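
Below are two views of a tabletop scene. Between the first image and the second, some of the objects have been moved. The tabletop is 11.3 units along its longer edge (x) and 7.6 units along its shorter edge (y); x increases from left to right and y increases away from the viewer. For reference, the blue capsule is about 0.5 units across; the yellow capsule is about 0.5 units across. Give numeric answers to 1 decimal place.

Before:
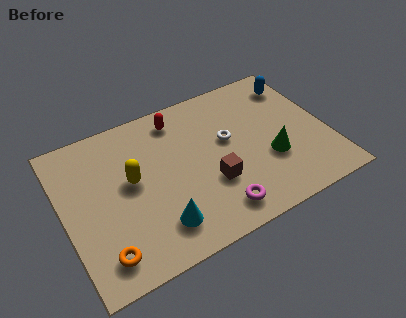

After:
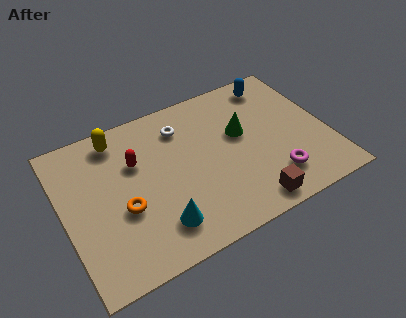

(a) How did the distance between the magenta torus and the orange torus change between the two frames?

+1.6

They were about 4.8 units apart before and 6.4 after — 1.6 units further apart.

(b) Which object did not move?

the cyan cone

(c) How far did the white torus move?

2.3

The white torus moved from about (7.1, 4.4) to (5.3, 5.9), a distance of √(1.8² + 1.5²) ≈ 2.3.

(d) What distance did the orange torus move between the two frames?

2.0

The orange torus moved from about (1.3, 1.3) to (2.4, 3.0), a distance of √(1.1² + 1.7²) ≈ 2.0.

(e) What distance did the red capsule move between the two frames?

2.4

The red capsule moved from about (5.2, 6.4) to (3.2, 5.0), a distance of √(2.0² + 1.4²) ≈ 2.4.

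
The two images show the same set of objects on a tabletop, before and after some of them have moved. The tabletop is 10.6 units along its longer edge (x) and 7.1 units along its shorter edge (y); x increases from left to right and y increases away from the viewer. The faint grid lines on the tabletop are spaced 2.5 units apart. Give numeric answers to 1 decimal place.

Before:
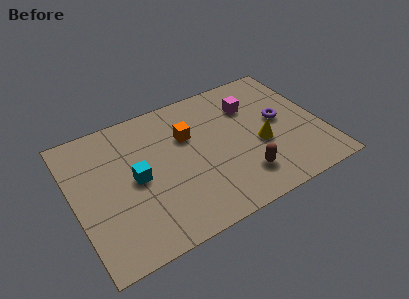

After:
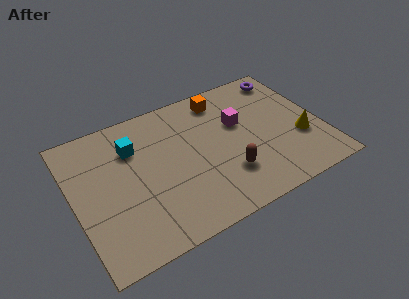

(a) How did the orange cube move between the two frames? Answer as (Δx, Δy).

(1.7, 1.3)

The orange cube started near (5.0, 4.7) and ended near (6.7, 6.0).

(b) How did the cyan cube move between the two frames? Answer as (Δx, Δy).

(0.1, 1.6)

The cyan cube was at about (2.6, 3.5) and moved to about (2.7, 5.1).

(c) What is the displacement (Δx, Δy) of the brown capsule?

(-0.6, 0.4)

From the two frames, the brown capsule sits at roughly (6.9, 1.6) before and (6.3, 2.0) after.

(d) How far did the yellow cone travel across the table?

1.7

The yellow cone was near (7.9, 2.9) before and (9.6, 2.5) after, so it travelled √(1.7² + 0.4²) ≈ 1.7 units.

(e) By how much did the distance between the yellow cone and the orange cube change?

+1.1

They were about 3.4 units apart before and 4.5 after — 1.1 units further apart.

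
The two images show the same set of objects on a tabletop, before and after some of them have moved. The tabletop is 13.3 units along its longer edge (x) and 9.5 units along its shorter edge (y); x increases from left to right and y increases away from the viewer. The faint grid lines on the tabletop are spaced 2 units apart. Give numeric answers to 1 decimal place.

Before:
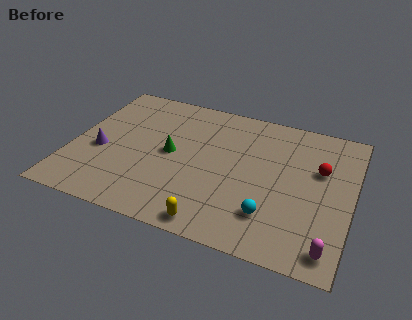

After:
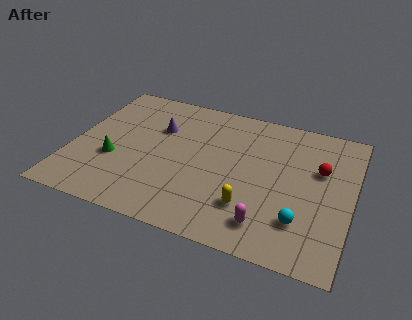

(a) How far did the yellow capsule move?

2.2

The yellow capsule was near (7.2, 0.9) before and (8.7, 2.5) after, so it travelled √(1.5² + 1.6²) ≈ 2.2 units.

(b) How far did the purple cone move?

3.5

From (1.4, 3.9) to (3.9, 6.4), the purple cone covered √(2.5² + 2.5²) ≈ 3.5 units.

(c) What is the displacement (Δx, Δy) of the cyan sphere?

(1.4, 0.1)

The cyan sphere started near (9.7, 2.3) and ended near (11.1, 2.4).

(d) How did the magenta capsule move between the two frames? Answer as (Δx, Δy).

(-2.9, 0.5)

From the two frames, the magenta capsule sits at roughly (12.5, 1.2) before and (9.6, 1.7) after.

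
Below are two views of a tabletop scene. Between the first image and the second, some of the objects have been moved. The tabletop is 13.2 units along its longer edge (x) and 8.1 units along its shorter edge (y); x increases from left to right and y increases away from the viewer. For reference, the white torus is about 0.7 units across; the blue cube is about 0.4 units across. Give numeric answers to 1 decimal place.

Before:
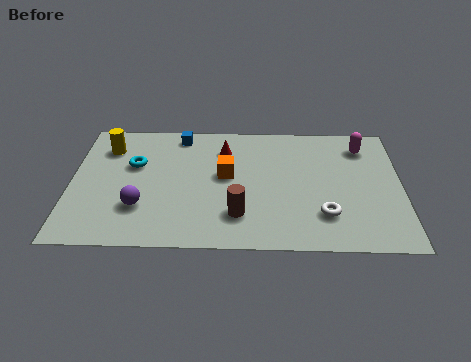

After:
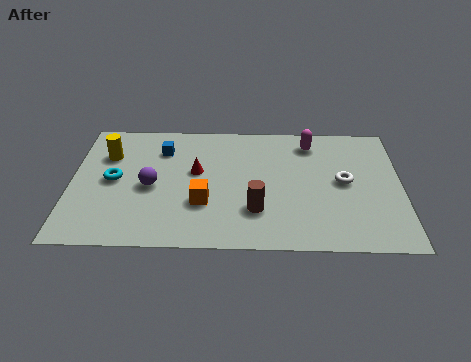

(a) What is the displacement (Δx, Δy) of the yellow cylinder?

(0.0, -0.5)

From the two frames, the yellow cylinder sits at roughly (1.4, 6.2) before and (1.4, 5.7) after.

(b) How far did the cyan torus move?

1.3

The cyan torus moved from about (2.5, 5.1) to (1.7, 4.1), a distance of √(0.8² + 1.0²) ≈ 1.3.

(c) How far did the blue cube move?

1.2

From (4.3, 7.1) to (3.6, 6.1), the blue cube covered √(0.7² + 1.0²) ≈ 1.2 units.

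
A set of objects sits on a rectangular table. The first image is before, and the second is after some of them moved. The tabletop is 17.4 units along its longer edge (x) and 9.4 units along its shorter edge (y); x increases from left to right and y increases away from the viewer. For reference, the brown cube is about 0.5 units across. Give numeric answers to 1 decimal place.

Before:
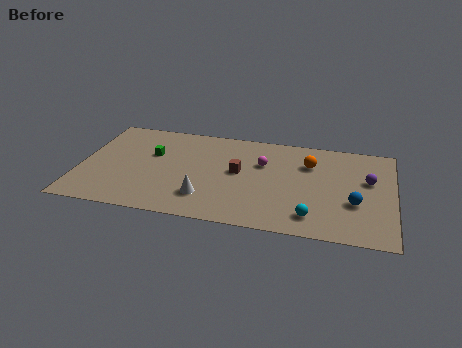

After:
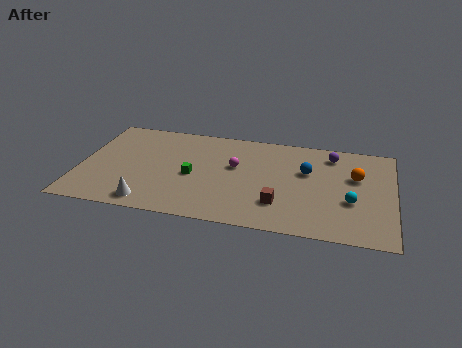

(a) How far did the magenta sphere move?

1.6

The magenta sphere was near (10.1, 6.2) before and (8.6, 5.6) after, so it travelled √(1.5² + 0.6²) ≈ 1.6 units.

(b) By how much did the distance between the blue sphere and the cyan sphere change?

+0.6

Before: roughly 2.9 units apart; after: 3.5. That's 0.6 units further apart.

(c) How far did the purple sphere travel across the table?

3.0

From (16.0, 5.7) to (13.9, 7.8), the purple sphere covered √(2.1² + 2.1²) ≈ 3.0 units.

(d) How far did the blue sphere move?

3.7

From (15.3, 3.4) to (12.6, 5.9), the blue sphere covered √(2.7² + 2.5²) ≈ 3.7 units.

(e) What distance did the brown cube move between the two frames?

3.5

The brown cube was near (8.8, 5.1) before and (11.2, 2.5) after, so it travelled √(2.4² + 2.6²) ≈ 3.5 units.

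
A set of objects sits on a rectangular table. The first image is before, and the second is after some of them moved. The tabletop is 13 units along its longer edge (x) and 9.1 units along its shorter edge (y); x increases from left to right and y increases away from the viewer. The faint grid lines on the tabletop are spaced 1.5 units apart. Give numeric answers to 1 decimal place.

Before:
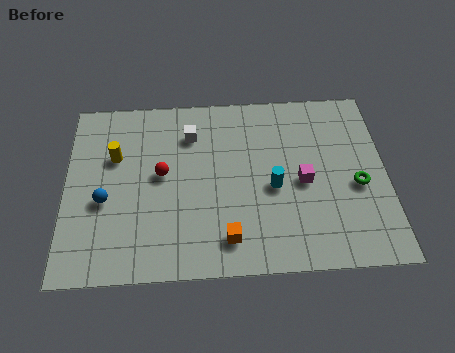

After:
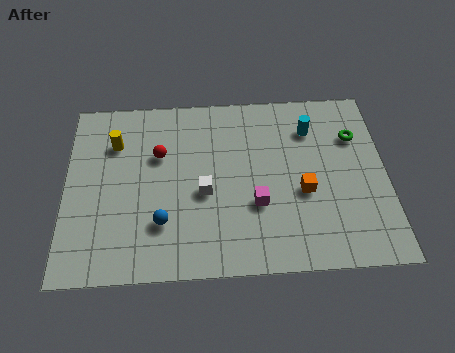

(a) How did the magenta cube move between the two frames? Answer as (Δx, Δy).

(-1.9, -1.0)

From the two frames, the magenta cube sits at roughly (9.6, 4.2) before and (7.7, 3.2) after.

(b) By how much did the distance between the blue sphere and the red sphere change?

+0.8

They were about 2.6 units apart before and 3.4 after — 0.8 units further apart.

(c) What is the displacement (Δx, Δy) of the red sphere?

(-0.1, 1.0)

From the two frames, the red sphere sits at roughly (3.9, 4.9) before and (3.8, 5.9) after.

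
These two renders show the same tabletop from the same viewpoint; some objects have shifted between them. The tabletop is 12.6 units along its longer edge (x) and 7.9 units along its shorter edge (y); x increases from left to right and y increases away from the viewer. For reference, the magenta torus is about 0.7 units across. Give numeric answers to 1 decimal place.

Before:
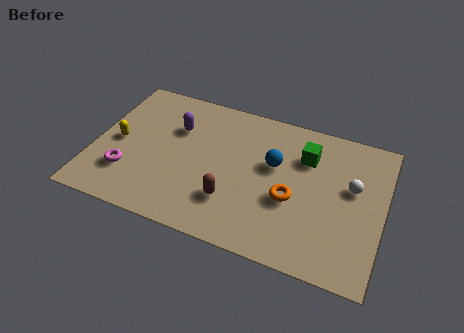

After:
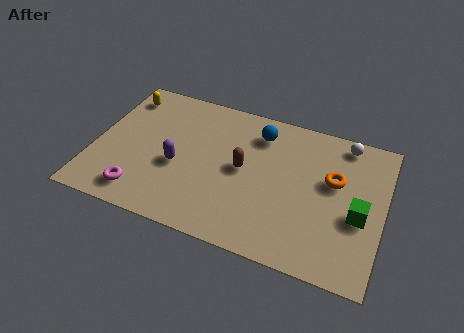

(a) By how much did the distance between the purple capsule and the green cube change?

+2.2

Before: roughly 5.7 units apart; after: 7.9. That's 2.2 units further apart.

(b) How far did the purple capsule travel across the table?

2.1

From (3.4, 5.4) to (3.7, 3.3), the purple capsule covered √(0.3² + 2.1²) ≈ 2.1 units.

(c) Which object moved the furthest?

the green cube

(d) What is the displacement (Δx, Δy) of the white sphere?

(-0.5, 2.3)

The white sphere was at about (11.2, 4.7) and moved to about (10.7, 7.0).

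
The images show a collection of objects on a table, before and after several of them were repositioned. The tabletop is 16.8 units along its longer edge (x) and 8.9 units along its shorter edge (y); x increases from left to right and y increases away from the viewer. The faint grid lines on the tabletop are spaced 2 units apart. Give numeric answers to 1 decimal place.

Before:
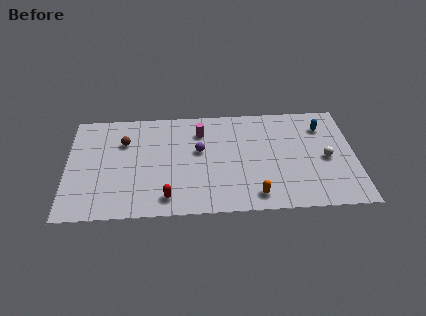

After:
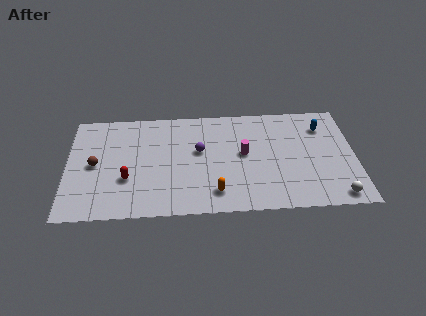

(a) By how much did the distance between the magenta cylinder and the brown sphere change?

+4.2

Before: roughly 4.5 units apart; after: 8.7. That's 4.2 units further apart.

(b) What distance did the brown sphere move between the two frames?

2.5

The brown sphere was near (3.3, 6.2) before and (1.6, 4.4) after, so it travelled √(1.7² + 1.8²) ≈ 2.5 units.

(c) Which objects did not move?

the blue capsule and the purple sphere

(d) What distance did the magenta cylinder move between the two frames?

3.2

The magenta cylinder moved from about (7.8, 6.8) to (10.3, 4.8), a distance of √(2.5² + 2.0²) ≈ 3.2.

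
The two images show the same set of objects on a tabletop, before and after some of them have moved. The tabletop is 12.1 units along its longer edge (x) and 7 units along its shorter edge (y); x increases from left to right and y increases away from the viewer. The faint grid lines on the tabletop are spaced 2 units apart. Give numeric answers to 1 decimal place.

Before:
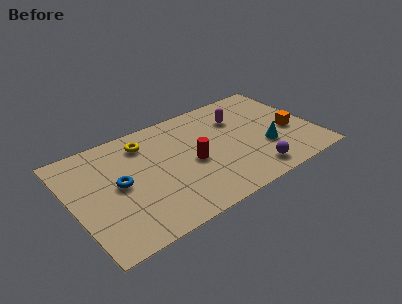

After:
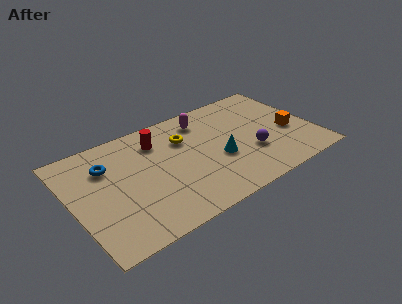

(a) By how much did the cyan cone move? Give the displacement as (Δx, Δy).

(-2.3, 0.4)

The cyan cone started near (9.5, 2.4) and ended near (7.2, 2.8).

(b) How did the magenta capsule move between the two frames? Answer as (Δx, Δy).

(-1.7, 0.7)

The magenta capsule started near (8.6, 5.0) and ended near (6.9, 5.7).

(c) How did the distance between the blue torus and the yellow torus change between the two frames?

+1.3

Before: roughly 2.6 units apart; after: 3.9. That's 1.3 units further apart.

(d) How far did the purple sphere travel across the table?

1.3

The purple sphere moved from about (8.6, 1.1) to (8.8, 2.4), a distance of √(0.2² + 1.3²) ≈ 1.3.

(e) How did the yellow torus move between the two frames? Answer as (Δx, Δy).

(1.9, -0.7)

The yellow torus started near (3.9, 5.6) and ended near (5.8, 4.9).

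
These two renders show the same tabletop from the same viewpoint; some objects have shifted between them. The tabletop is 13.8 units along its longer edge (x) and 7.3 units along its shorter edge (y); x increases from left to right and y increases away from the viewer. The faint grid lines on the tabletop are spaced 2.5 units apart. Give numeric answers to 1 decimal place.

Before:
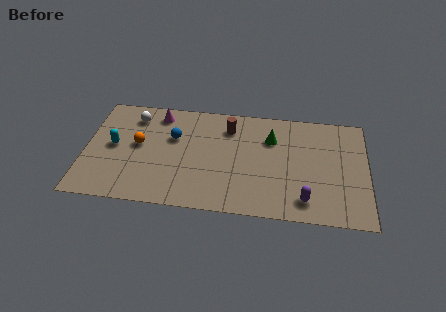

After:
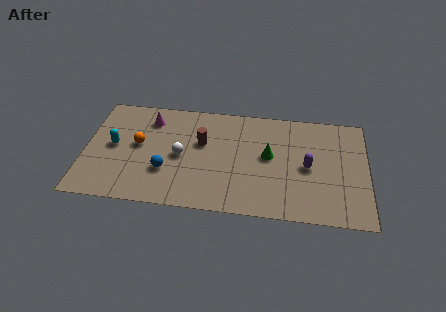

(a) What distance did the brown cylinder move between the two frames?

1.8

From (7.0, 5.7) to (5.7, 4.5), the brown cylinder covered √(1.3² + 1.2²) ≈ 1.8 units.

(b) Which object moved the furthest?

the white sphere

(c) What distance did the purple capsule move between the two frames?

2.2

The purple capsule moved from about (10.8, 1.3) to (10.9, 3.5), a distance of √(0.1² + 2.2²) ≈ 2.2.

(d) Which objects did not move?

the orange sphere and the cyan capsule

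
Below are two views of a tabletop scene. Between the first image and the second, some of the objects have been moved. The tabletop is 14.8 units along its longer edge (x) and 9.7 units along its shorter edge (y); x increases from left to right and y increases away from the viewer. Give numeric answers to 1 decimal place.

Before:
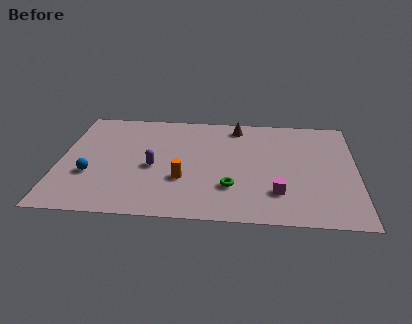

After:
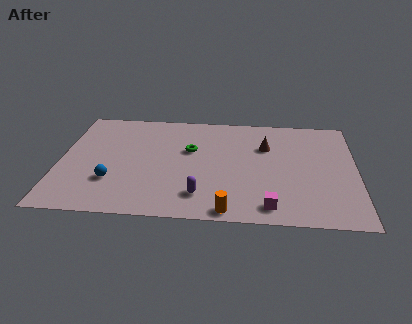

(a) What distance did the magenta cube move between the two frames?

1.3

The magenta cube was near (10.9, 2.5) before and (10.5, 1.3) after, so it travelled √(0.4² + 1.2²) ≈ 1.3 units.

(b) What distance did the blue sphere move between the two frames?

1.2

The blue sphere moved from about (1.6, 3.4) to (2.7, 2.9), a distance of √(1.1² + 0.5²) ≈ 1.2.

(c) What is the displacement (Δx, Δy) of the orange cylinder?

(2.3, -2.5)

The orange cylinder was at about (6.2, 3.3) and moved to about (8.5, 0.8).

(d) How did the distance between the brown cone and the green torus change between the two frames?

-1.8

They were about 5.6 units apart before and 3.8 after — 1.8 units closer together.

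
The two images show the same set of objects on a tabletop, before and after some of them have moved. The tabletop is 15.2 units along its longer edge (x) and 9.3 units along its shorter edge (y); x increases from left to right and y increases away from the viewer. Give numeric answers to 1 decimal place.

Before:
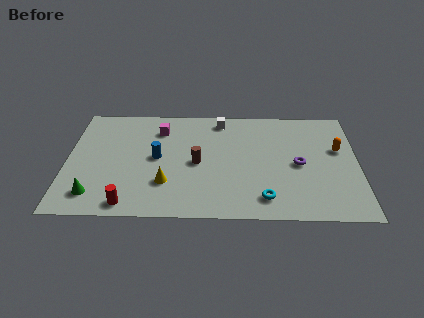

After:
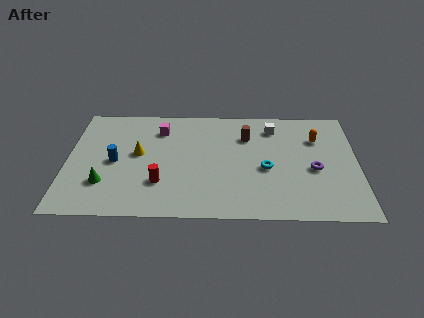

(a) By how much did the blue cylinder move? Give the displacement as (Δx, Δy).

(-2.2, -0.4)

The blue cylinder started near (4.7, 4.8) and ended near (2.5, 4.4).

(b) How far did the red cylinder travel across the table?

2.3

The red cylinder moved from about (3.3, 1.0) to (4.9, 2.7), a distance of √(1.6² + 1.7²) ≈ 2.3.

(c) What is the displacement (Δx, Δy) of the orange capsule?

(-1.1, 0.9)

The orange capsule was at about (14.2, 5.7) and moved to about (13.1, 6.6).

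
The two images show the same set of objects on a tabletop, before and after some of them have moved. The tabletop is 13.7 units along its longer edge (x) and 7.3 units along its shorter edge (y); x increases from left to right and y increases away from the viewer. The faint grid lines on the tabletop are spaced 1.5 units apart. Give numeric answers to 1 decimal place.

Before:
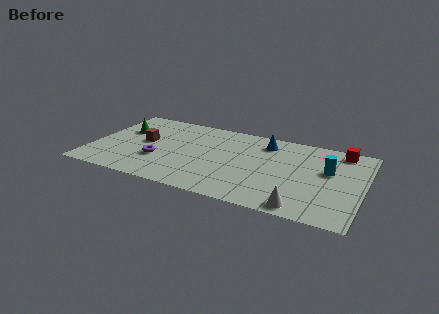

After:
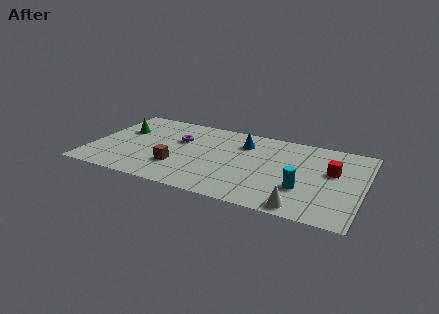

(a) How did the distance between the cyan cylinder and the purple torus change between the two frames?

-1.7

Before: roughly 8.6 units apart; after: 6.9. That's 1.7 units closer together.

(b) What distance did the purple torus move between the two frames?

2.3

From (3.5, 2.5) to (4.3, 4.7), the purple torus covered √(0.8² + 2.2²) ≈ 2.3 units.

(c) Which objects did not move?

the green cone and the white cone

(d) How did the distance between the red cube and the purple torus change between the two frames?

-1.9

The distance was about 9.7 in the first image and 7.8 in the second, so they moved 1.9 units closer together.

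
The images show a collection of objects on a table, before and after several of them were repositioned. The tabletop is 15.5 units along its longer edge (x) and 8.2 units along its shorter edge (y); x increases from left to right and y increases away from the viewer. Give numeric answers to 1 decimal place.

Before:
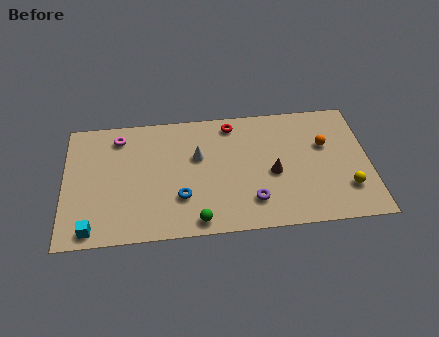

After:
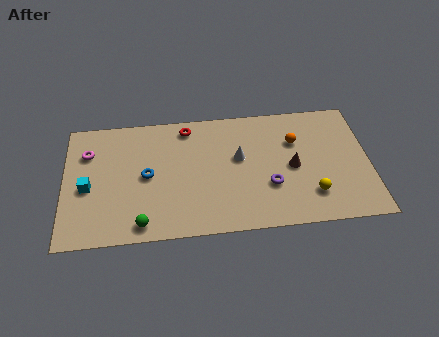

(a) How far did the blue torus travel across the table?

2.3

The blue torus moved from about (5.9, 2.5) to (4.2, 4.1), a distance of √(1.7² + 1.6²) ≈ 2.3.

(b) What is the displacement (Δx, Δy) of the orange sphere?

(-1.5, 0.4)

From the two frames, the orange sphere sits at roughly (13.3, 5.2) before and (11.8, 5.6) after.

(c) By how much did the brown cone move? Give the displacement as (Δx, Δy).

(1.0, 0.3)

The brown cone was at about (10.6, 3.6) and moved to about (11.6, 3.9).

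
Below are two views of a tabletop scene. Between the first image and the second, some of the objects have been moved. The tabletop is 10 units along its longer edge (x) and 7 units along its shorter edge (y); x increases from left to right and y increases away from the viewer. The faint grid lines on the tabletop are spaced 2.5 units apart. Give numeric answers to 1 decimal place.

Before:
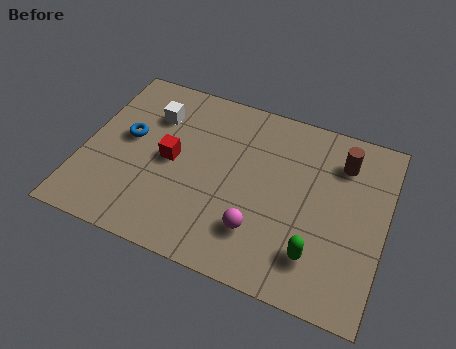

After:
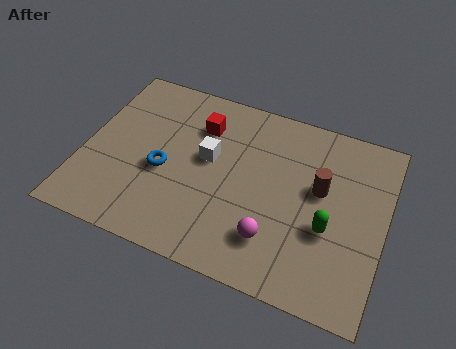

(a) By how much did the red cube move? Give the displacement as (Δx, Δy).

(0.8, 1.7)

The red cube was at about (2.9, 3.5) and moved to about (3.7, 5.2).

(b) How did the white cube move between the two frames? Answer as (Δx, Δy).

(2.0, -1.1)

The white cube was at about (2.1, 5.1) and moved to about (4.1, 4.0).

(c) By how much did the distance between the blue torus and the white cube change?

+0.3

The distance was about 1.4 in the first image and 1.7 in the second, so they moved 0.3 units further apart.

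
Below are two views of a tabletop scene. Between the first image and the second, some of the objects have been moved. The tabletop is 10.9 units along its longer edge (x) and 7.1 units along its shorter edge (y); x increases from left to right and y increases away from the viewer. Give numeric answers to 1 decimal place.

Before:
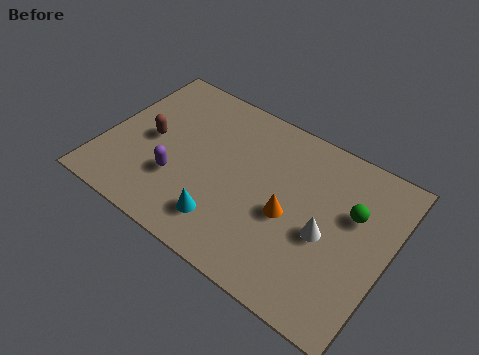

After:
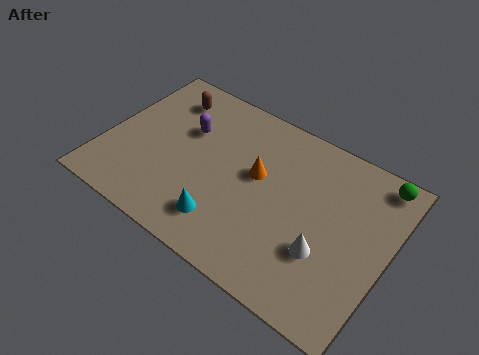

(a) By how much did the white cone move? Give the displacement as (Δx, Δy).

(0.1, -0.7)

The white cone started near (8.6, 3.1) and ended near (8.7, 2.4).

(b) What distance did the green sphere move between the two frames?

1.9

The green sphere was near (9.4, 4.5) before and (10.1, 6.3) after, so it travelled √(0.7² + 1.8²) ≈ 1.9 units.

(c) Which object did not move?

the cyan cone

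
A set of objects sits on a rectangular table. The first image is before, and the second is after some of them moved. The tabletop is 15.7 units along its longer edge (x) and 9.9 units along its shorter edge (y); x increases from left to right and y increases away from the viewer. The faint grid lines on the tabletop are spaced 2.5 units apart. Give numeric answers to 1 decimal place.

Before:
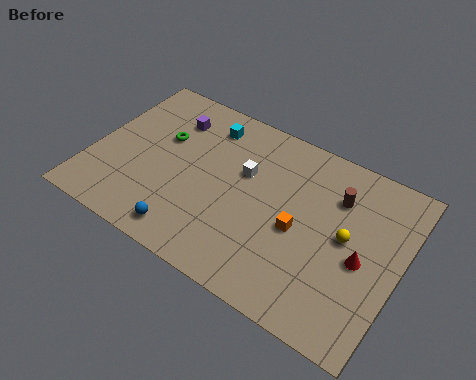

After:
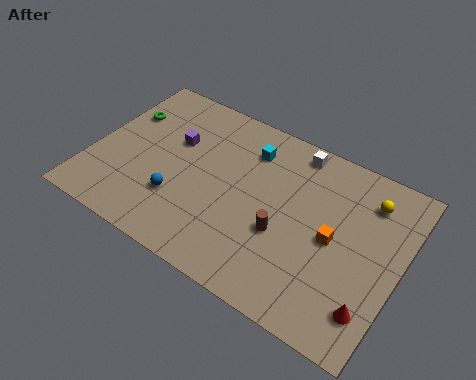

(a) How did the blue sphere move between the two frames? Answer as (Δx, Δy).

(-0.8, 1.7)

The blue sphere started near (5.5, 1.3) and ended near (4.7, 3.0).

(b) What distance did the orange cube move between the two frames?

1.7

The orange cube was near (10.7, 4.4) before and (12.4, 4.8) after, so it travelled √(1.7² + 0.4²) ≈ 1.7 units.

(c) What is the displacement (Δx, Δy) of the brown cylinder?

(-2.2, -3.4)

The brown cylinder started near (12.2, 7.2) and ended near (10.0, 3.8).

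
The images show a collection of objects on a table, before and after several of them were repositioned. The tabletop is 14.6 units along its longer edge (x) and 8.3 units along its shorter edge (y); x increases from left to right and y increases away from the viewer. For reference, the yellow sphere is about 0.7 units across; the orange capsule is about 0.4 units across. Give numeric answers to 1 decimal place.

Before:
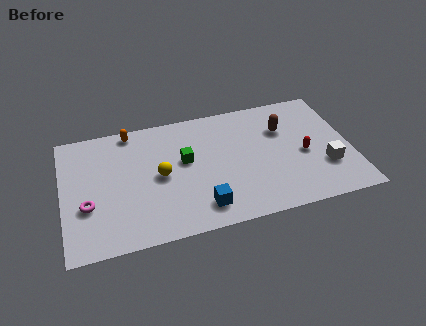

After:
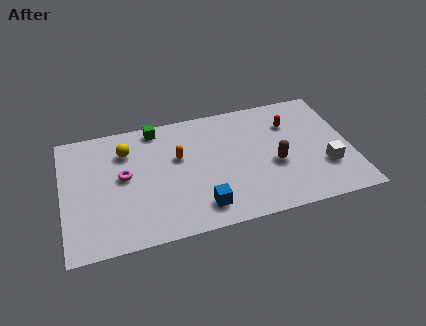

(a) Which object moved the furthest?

the orange capsule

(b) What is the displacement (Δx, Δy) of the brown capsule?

(-0.6, -2.3)

The brown capsule was at about (11.3, 5.7) and moved to about (10.7, 3.4).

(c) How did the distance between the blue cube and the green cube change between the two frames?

+2.8

Before: roughly 3.4 units apart; after: 6.2. That's 2.8 units further apart.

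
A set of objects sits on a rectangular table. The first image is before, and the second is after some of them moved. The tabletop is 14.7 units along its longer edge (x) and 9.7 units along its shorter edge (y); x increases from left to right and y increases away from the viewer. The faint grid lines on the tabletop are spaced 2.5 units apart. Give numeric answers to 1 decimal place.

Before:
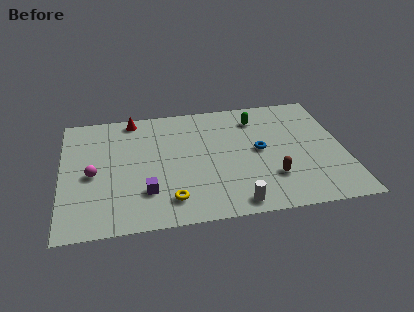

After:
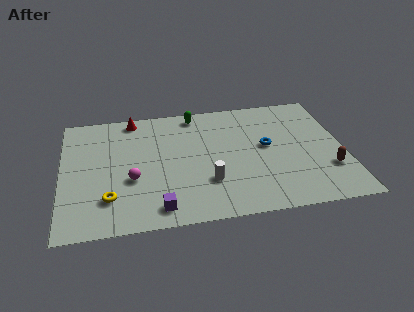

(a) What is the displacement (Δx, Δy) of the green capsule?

(-3.2, 0.9)

From the two frames, the green capsule sits at roughly (10.3, 7.7) before and (7.1, 8.6) after.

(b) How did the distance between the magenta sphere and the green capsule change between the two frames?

-3.3

Before: roughly 9.3 units apart; after: 6.0. That's 3.3 units closer together.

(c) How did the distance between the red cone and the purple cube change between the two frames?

+1.4

They were about 6.1 units apart before and 7.5 after — 1.4 units further apart.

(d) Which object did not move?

the red cone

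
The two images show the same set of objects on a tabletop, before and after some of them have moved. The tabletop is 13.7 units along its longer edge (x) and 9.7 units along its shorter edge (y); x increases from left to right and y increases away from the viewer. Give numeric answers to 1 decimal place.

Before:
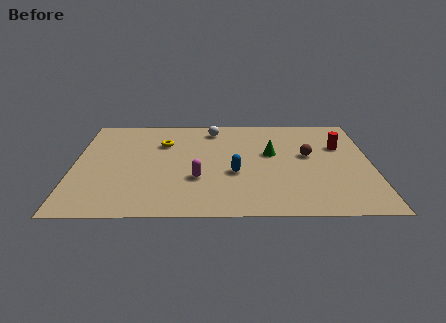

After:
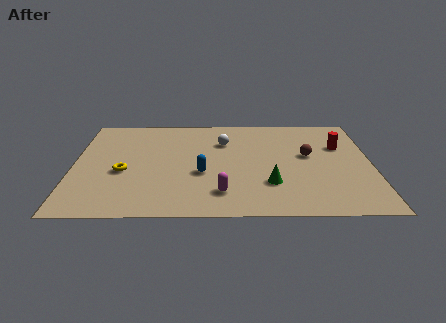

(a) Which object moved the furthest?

the yellow torus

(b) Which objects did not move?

the brown sphere and the red cylinder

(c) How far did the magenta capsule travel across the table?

1.7

The magenta capsule moved from about (5.7, 3.3) to (6.8, 2.0), a distance of √(1.1² + 1.3²) ≈ 1.7.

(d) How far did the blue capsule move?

1.5

From (7.4, 3.8) to (5.9, 3.8), the blue capsule covered √(1.5² + 0.0²) ≈ 1.5 units.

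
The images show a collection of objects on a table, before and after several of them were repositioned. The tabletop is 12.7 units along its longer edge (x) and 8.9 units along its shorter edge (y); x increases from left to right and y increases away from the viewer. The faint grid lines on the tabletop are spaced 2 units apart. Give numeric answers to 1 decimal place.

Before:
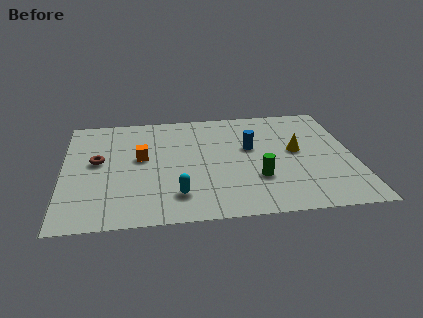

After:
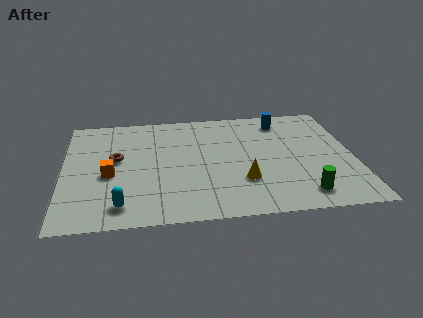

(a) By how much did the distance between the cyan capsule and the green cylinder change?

+4.2

They were about 3.6 units apart before and 7.8 after — 4.2 units further apart.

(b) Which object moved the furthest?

the yellow cone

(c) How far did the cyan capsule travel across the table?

2.5

The cyan capsule moved from about (4.9, 1.9) to (2.5, 1.4), a distance of √(2.4² + 0.5²) ≈ 2.5.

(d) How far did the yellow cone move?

3.2

From (10.2, 4.8) to (7.8, 2.7), the yellow cone covered √(2.4² + 2.1²) ≈ 3.2 units.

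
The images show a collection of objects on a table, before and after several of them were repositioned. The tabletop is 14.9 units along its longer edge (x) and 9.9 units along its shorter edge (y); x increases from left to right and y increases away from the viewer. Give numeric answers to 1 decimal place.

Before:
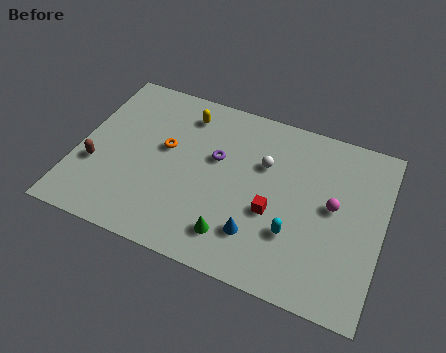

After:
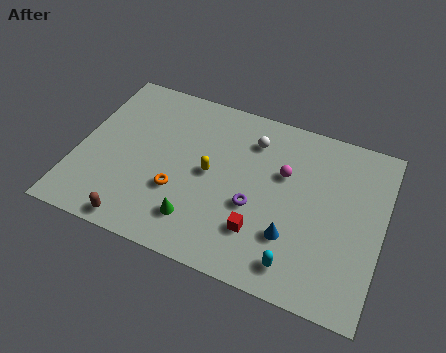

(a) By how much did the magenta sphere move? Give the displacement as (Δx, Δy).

(-2.5, 1.0)

From the two frames, the magenta sphere sits at roughly (12.5, 5.3) before and (10.0, 6.3) after.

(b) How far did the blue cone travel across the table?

1.7

From (9.1, 2.4) to (10.7, 2.9), the blue cone covered √(1.6² + 0.5²) ≈ 1.7 units.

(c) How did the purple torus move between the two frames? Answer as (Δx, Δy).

(2.1, -2.1)

The purple torus started near (6.7, 6.0) and ended near (8.8, 3.9).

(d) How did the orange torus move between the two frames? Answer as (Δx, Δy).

(0.9, -2.3)

The orange torus was at about (4.2, 5.7) and moved to about (5.1, 3.4).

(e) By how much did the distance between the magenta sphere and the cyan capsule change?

+2.1

The distance was about 2.8 in the first image and 4.9 in the second, so they moved 2.1 units further apart.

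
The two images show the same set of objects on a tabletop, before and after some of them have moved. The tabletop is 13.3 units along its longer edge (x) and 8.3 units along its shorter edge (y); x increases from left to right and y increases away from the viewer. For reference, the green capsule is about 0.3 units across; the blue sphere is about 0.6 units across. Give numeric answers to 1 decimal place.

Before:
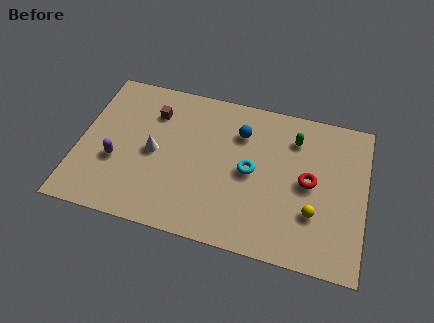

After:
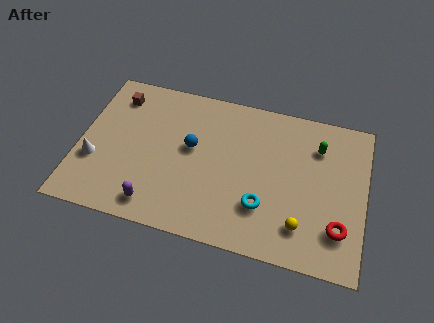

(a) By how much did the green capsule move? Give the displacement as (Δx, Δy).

(1.1, -0.2)

The green capsule started near (9.9, 6.4) and ended near (11.0, 6.2).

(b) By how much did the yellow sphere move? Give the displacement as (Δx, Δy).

(-0.5, -0.8)

The yellow sphere started near (11.0, 2.6) and ended near (10.5, 1.8).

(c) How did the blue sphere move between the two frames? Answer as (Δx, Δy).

(-2.2, -1.4)

The blue sphere was at about (7.4, 6.1) and moved to about (5.2, 4.7).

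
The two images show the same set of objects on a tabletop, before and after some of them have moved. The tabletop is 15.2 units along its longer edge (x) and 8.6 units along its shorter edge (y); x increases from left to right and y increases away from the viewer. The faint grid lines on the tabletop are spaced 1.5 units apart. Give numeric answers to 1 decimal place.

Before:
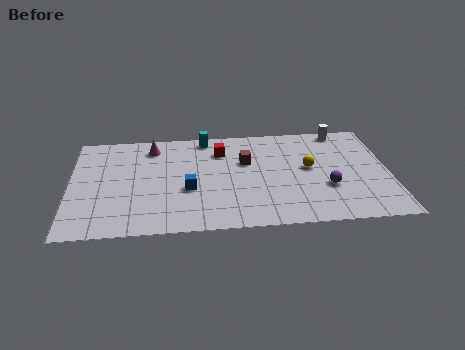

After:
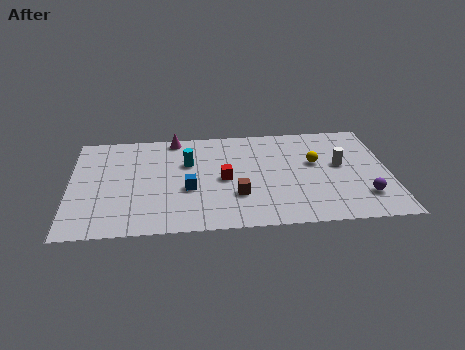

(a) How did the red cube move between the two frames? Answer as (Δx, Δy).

(0.1, -2.4)

The red cube was at about (7.2, 6.5) and moved to about (7.3, 4.1).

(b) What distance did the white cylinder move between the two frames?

3.0

The white cylinder moved from about (13.1, 7.8) to (12.9, 4.8), a distance of √(0.2² + 3.0²) ≈ 3.0.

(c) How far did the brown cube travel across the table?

2.8

From (8.4, 5.5) to (7.9, 2.7), the brown cube covered √(0.5² + 2.8²) ≈ 2.8 units.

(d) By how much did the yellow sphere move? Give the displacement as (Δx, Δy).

(0.3, 0.4)

The yellow sphere started near (11.4, 4.7) and ended near (11.7, 5.1).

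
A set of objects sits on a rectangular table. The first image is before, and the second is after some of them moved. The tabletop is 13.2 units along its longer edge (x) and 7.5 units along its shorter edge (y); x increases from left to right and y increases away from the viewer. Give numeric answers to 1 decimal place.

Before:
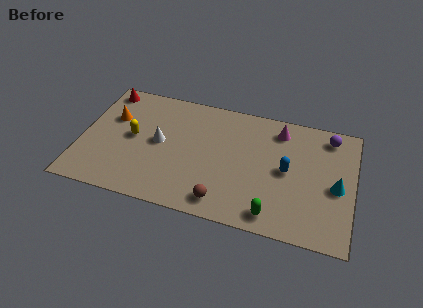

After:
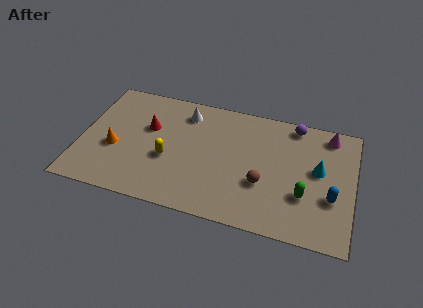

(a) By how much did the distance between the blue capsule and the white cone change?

+1.9

The distance was about 6.2 in the first image and 8.1 in the second, so they moved 1.9 units further apart.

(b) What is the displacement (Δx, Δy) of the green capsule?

(1.4, 1.5)

From the two frames, the green capsule sits at roughly (9.5, 1.0) before and (10.9, 2.5) after.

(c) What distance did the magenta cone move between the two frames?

2.4

From (9.5, 6.2) to (11.9, 6.5), the magenta cone covered √(2.4² + 0.3²) ≈ 2.4 units.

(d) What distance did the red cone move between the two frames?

3.0

The red cone was near (0.9, 6.6) before and (3.2, 4.7) after, so it travelled √(2.3² + 1.9²) ≈ 3.0 units.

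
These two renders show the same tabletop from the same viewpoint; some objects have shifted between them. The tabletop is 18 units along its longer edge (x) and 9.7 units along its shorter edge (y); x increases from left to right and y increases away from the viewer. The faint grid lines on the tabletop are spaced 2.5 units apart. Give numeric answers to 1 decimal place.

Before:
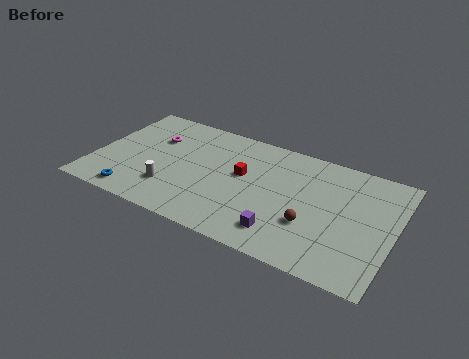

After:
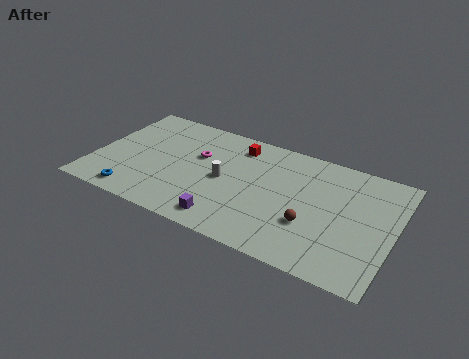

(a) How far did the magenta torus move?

2.8

The magenta torus was near (3.3, 6.6) before and (6.1, 6.1) after, so it travelled √(2.8² + 0.5²) ≈ 2.8 units.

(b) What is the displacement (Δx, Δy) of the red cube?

(-0.6, 2.4)

From the two frames, the red cube sits at roughly (8.9, 5.6) before and (8.3, 8.0) after.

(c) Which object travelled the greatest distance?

the white cylinder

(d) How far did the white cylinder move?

3.7

The white cylinder moved from about (4.9, 2.6) to (7.9, 4.7), a distance of √(3.0² + 2.1²) ≈ 3.7.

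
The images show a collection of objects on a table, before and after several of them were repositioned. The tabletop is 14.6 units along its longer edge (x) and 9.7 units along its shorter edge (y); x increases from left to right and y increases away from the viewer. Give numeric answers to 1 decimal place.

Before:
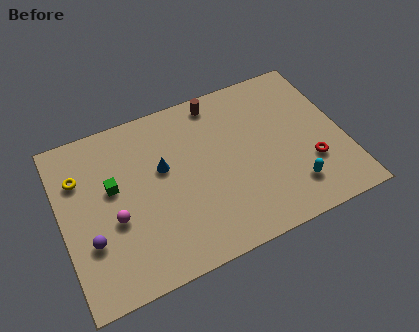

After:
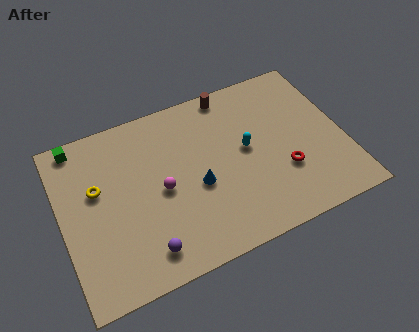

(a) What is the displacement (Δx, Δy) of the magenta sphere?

(2.5, 0.7)

From the two frames, the magenta sphere sits at roughly (2.6, 3.9) before and (5.1, 4.6) after.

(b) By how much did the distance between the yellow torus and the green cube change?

+1.0

They were about 2.0 units apart before and 3.0 after — 1.0 units further apart.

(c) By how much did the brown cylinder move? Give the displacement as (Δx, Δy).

(0.7, 0.2)

The brown cylinder was at about (8.5, 8.6) and moved to about (9.2, 8.8).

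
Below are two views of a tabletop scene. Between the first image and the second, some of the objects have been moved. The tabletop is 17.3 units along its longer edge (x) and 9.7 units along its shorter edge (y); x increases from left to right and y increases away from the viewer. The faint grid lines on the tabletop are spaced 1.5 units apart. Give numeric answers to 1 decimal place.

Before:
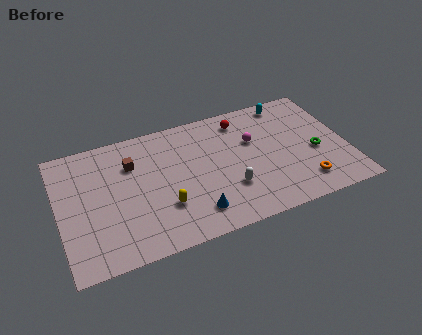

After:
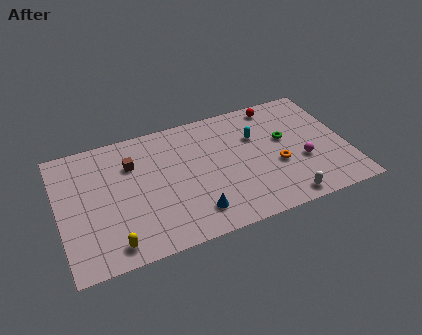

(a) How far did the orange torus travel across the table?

2.4

The orange torus was near (14.4, 1.9) before and (13.0, 3.8) after, so it travelled √(1.4² + 1.9²) ≈ 2.4 units.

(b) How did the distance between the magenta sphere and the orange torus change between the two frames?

-3.5

Before: roughly 5.0 units apart; after: 1.5. That's 3.5 units closer together.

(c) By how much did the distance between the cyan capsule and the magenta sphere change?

+0.4

Before: roughly 3.4 units apart; after: 3.8. That's 0.4 units further apart.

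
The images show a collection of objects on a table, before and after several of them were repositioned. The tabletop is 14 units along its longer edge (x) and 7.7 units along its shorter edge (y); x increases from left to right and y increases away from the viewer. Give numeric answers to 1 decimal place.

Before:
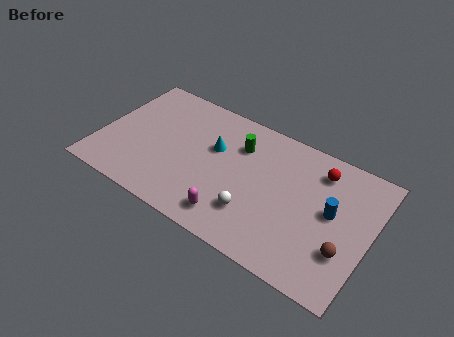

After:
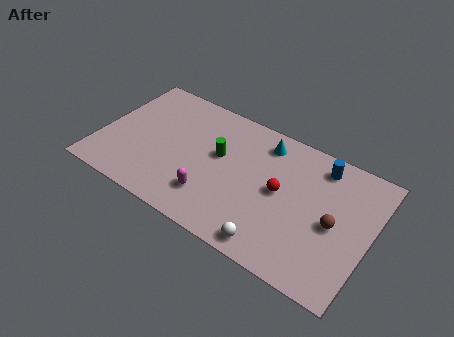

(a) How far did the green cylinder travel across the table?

1.4

From (7.0, 5.6) to (6.1, 4.5), the green cylinder covered √(0.9² + 1.1²) ≈ 1.4 units.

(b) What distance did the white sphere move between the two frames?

1.7

The white sphere was near (8.3, 2.1) before and (9.5, 0.9) after, so it travelled √(1.2² + 1.2²) ≈ 1.7 units.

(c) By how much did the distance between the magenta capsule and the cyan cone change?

+1.2

Before: roughly 3.8 units apart; after: 5.0. That's 1.2 units further apart.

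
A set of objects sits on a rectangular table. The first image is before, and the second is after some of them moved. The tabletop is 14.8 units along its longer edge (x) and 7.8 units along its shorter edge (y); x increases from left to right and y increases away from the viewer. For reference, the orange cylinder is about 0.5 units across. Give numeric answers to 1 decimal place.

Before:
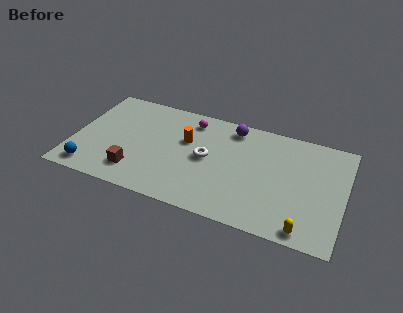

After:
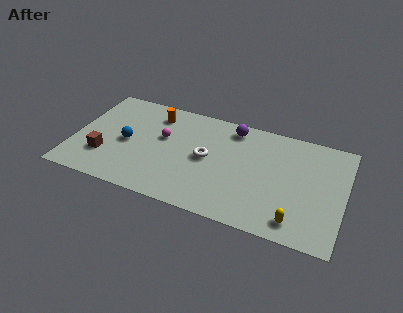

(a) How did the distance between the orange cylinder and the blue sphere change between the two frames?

-3.3

They were about 6.2 units apart before and 2.9 after — 3.3 units closer together.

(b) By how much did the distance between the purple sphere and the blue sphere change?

-2.8

Before: roughly 9.2 units apart; after: 6.4. That's 2.8 units closer together.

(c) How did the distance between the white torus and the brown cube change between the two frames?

+1.4

Before: roughly 4.4 units apart; after: 5.8. That's 1.4 units further apart.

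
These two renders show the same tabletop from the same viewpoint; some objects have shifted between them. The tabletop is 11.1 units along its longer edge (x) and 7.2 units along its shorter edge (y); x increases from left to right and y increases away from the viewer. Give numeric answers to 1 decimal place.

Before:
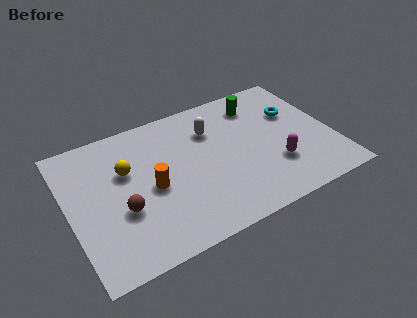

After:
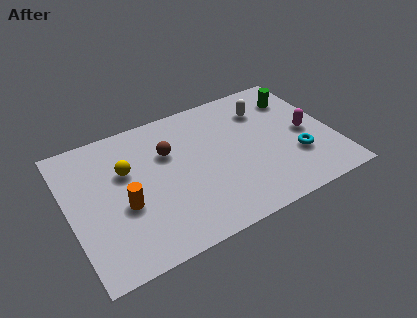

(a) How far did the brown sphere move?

3.0

The brown sphere was near (2.1, 2.7) before and (4.3, 4.8) after, so it travelled √(2.2² + 2.1²) ≈ 3.0 units.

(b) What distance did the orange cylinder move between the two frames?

1.3

From (3.4, 3.3) to (2.2, 2.9), the orange cylinder covered √(1.2² + 0.4²) ≈ 1.3 units.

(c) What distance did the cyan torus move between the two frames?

2.4

The cyan torus was near (9.7, 4.7) before and (9.4, 2.3) after, so it travelled √(0.3² + 2.4²) ≈ 2.4 units.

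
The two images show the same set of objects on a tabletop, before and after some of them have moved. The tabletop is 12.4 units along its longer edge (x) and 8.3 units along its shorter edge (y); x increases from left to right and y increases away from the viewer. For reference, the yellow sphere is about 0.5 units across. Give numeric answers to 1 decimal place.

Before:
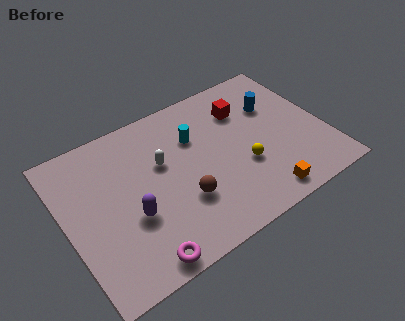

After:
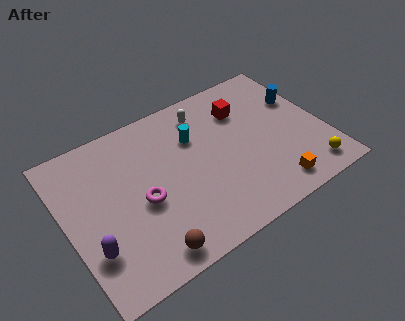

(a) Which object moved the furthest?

the yellow sphere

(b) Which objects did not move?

the cyan cylinder and the red cube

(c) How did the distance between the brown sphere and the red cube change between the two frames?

+2.6

Before: roughly 5.0 units apart; after: 7.6. That's 2.6 units further apart.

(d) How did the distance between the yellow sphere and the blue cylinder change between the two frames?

+0.9

The distance was about 3.3 in the first image and 4.2 in the second, so they moved 0.9 units further apart.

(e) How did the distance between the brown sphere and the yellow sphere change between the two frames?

+4.9

They were about 3.0 units apart before and 7.9 after — 4.9 units further apart.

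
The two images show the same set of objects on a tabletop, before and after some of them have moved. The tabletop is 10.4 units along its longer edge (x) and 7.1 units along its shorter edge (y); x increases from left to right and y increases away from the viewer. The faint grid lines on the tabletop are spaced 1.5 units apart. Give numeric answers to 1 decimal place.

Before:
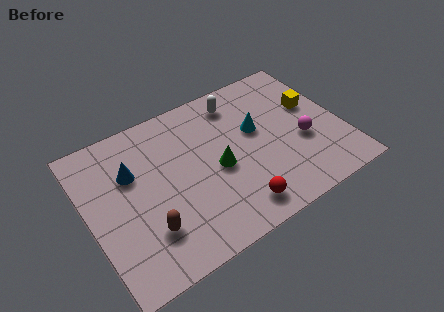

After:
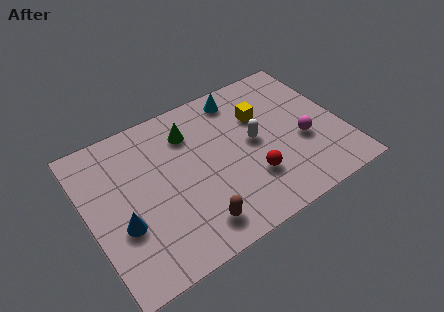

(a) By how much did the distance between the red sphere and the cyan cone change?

+0.6

Before: roughly 3.4 units apart; after: 4.0. That's 0.6 units further apart.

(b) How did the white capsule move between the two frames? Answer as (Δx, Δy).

(0.3, -2.2)

The white capsule started near (6.5, 5.9) and ended near (6.8, 3.7).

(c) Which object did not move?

the magenta sphere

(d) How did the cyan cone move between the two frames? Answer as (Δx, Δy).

(-0.4, 1.9)

From the two frames, the cyan cone sits at roughly (7.0, 4.2) before and (6.6, 6.1) after.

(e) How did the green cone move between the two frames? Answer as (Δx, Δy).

(-0.8, 2.2)

From the two frames, the green cone sits at roughly (5.2, 3.2) before and (4.4, 5.4) after.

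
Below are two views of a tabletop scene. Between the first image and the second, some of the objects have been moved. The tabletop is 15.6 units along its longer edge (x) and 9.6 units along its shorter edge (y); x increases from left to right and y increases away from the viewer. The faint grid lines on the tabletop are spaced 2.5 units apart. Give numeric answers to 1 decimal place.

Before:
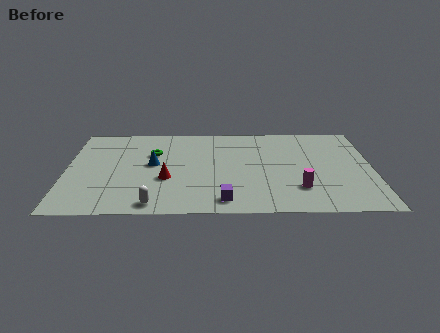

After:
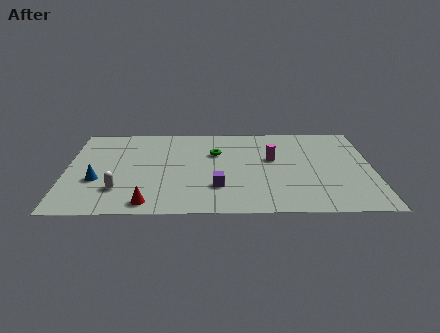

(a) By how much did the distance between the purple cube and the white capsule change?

+1.5

The distance was about 3.5 in the first image and 5.0 in the second, so they moved 1.5 units further apart.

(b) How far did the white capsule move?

2.3

The white capsule moved from about (4.5, 1.0) to (2.7, 2.5), a distance of √(1.8² + 1.5²) ≈ 2.3.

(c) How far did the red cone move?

2.7

The red cone was near (5.1, 3.6) before and (4.2, 1.1) after, so it travelled √(0.9² + 2.5²) ≈ 2.7 units.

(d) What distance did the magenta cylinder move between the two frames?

3.5

The magenta cylinder was near (11.8, 2.5) before and (10.5, 5.7) after, so it travelled √(1.3² + 3.2²) ≈ 3.5 units.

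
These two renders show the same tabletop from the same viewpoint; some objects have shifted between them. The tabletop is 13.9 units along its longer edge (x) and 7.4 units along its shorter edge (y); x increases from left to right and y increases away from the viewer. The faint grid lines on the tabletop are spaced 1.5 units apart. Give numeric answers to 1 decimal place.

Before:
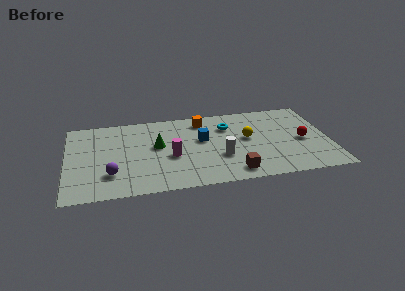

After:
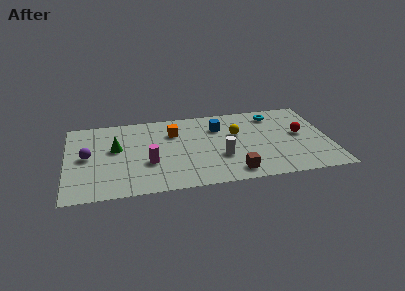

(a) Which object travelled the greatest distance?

the cyan torus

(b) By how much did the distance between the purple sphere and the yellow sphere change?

+0.3

The distance was about 7.6 in the first image and 7.9 in the second, so they moved 0.3 units further apart.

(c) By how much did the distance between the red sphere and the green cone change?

+2.1

The distance was about 7.7 in the first image and 9.8 in the second, so they moved 2.1 units further apart.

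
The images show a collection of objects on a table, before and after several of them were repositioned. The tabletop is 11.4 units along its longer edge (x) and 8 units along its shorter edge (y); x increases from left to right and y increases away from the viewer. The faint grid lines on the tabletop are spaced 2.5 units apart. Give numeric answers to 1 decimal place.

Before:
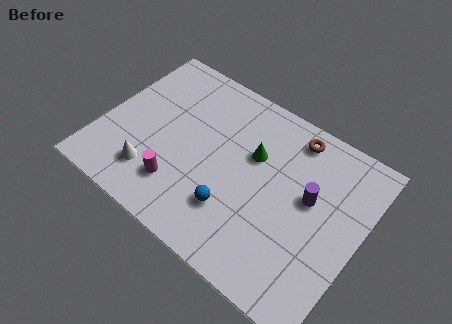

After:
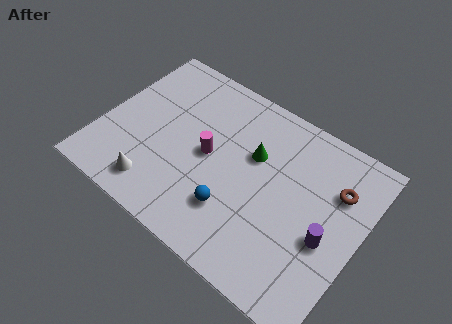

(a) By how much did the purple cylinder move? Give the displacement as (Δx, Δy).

(1.0, -1.3)

From the two frames, the purple cylinder sits at roughly (9.1, 4.6) before and (10.1, 3.3) after.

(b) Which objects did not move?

the blue sphere and the green cone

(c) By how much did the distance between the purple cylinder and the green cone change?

+1.4

They were about 2.6 units apart before and 4.0 after — 1.4 units further apart.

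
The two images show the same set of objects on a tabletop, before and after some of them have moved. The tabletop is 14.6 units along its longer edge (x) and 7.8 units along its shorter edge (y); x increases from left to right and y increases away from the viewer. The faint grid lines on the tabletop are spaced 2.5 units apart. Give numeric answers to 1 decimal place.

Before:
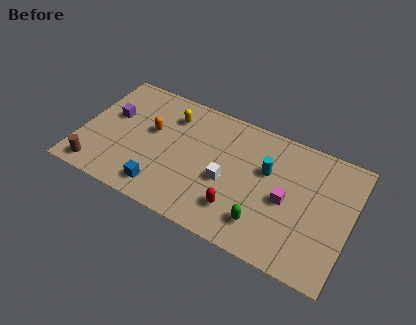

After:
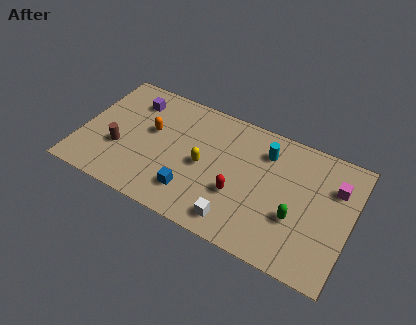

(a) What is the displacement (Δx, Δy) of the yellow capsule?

(2.1, -2.3)

From the two frames, the yellow capsule sits at roughly (4.6, 6.0) before and (6.7, 3.7) after.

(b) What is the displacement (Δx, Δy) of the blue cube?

(1.6, 0.5)

The blue cube was at about (4.7, 1.3) and moved to about (6.3, 1.8).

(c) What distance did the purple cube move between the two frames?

1.7

The purple cube moved from about (1.5, 4.7) to (2.5, 6.1), a distance of √(1.0² + 1.4²) ≈ 1.7.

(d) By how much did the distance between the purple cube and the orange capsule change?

-0.3

The distance was about 2.2 in the first image and 1.9 in the second, so they moved 0.3 units closer together.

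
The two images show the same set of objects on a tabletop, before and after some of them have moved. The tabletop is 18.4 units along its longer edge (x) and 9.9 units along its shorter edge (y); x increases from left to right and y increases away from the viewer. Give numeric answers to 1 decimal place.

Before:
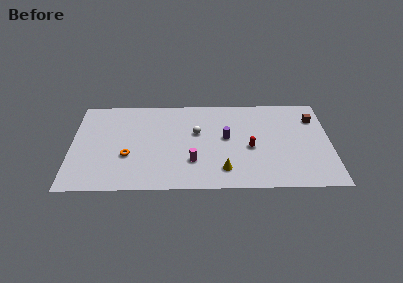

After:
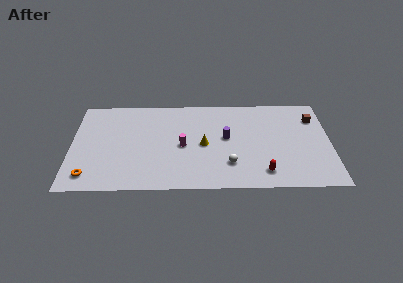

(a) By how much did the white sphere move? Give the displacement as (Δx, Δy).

(2.3, -3.4)

The white sphere was at about (8.9, 6.0) and moved to about (11.2, 2.6).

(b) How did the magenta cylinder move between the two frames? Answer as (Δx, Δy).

(-0.7, 1.7)

The magenta cylinder started near (8.6, 2.9) and ended near (7.9, 4.6).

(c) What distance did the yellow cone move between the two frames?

3.0

The yellow cone moved from about (10.8, 2.0) to (9.4, 4.7), a distance of √(1.4² + 2.7²) ≈ 3.0.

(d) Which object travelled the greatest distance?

the white sphere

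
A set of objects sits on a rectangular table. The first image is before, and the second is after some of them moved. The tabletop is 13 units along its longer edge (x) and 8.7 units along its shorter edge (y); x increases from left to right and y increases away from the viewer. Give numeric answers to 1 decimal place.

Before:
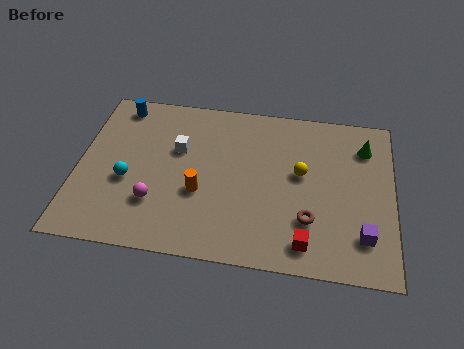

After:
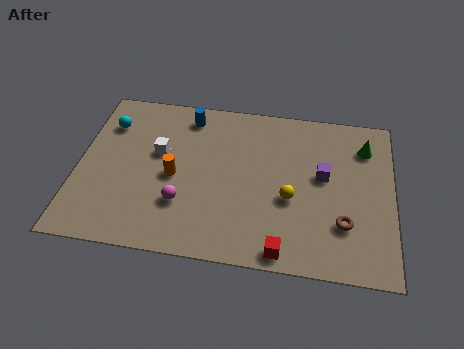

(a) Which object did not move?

the green cone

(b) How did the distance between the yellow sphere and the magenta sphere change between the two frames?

-1.9

They were about 6.4 units apart before and 4.5 after — 1.9 units closer together.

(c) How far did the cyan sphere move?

3.2

The cyan sphere was near (2.1, 3.5) before and (1.1, 6.5) after, so it travelled √(1.0² + 3.0²) ≈ 3.2 units.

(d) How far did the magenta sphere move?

1.1

The magenta sphere moved from about (3.3, 2.5) to (4.4, 2.6), a distance of √(1.1² + 0.1²) ≈ 1.1.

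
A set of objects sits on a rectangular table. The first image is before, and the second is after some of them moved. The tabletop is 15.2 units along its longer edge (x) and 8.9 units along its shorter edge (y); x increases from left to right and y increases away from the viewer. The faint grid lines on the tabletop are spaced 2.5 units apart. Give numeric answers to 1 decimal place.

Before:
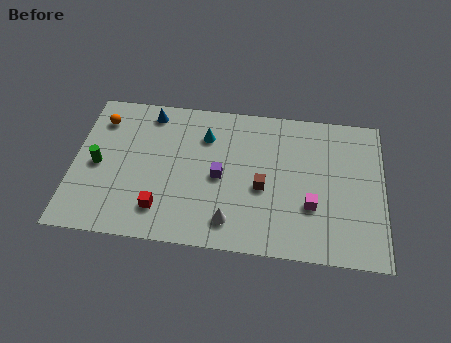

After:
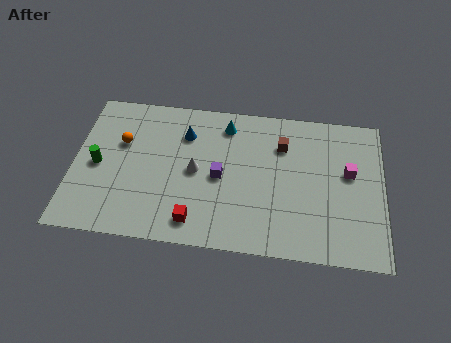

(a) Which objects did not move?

the green cylinder and the purple cube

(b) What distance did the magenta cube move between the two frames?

2.8

From (11.7, 3.0) to (13.5, 5.2), the magenta cube covered √(1.8² + 2.2²) ≈ 2.8 units.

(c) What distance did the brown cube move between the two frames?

2.8

From (9.3, 3.8) to (10.2, 6.5), the brown cube covered √(0.9² + 2.7²) ≈ 2.8 units.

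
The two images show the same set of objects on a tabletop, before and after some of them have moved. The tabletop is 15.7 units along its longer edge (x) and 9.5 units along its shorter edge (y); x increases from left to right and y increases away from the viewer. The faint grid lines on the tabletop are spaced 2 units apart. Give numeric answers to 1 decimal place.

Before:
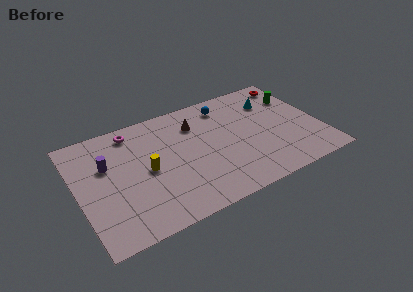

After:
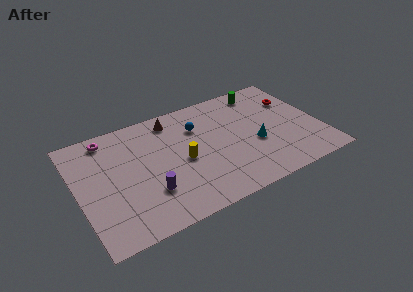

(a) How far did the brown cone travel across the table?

1.7

The brown cone moved from about (7.9, 7.1) to (6.5, 8.1), a distance of √(1.4² + 1.0²) ≈ 1.7.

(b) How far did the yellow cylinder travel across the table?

2.3

The yellow cylinder moved from about (4.4, 4.6) to (6.7, 4.4), a distance of √(2.3² + 0.2²) ≈ 2.3.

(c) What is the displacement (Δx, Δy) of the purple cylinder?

(2.3, -3.3)

The purple cylinder started near (2.0, 6.1) and ended near (4.3, 2.8).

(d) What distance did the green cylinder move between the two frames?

2.5

The green cylinder moved from about (14.6, 6.8) to (12.5, 8.2), a distance of √(2.1² + 1.4²) ≈ 2.5.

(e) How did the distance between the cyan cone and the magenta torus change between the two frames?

+1.0

They were about 9.2 units apart before and 10.2 after — 1.0 units further apart.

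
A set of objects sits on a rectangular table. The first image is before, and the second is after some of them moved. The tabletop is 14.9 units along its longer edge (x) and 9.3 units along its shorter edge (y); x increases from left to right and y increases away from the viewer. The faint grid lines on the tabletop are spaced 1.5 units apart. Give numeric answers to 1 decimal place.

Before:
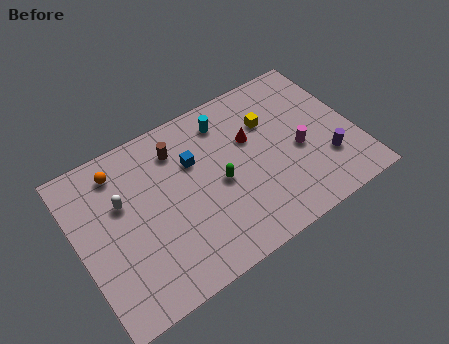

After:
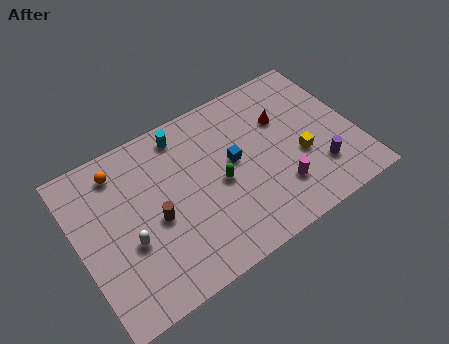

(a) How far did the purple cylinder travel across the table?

0.6

From (13.1, 2.7) to (12.6, 2.4), the purple cylinder covered √(0.5² + 0.3²) ≈ 0.6 units.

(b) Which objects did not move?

the green capsule and the orange sphere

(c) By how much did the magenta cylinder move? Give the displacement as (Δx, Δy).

(-1.4, -1.6)

The magenta cylinder was at about (11.8, 4.0) and moved to about (10.4, 2.4).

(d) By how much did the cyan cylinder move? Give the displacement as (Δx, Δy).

(-2.3, 0.4)

The cyan cylinder started near (8.4, 7.6) and ended near (6.1, 8.0).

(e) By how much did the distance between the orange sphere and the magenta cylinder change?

-0.5

The distance was about 9.9 in the first image and 9.4 in the second, so they moved 0.5 units closer together.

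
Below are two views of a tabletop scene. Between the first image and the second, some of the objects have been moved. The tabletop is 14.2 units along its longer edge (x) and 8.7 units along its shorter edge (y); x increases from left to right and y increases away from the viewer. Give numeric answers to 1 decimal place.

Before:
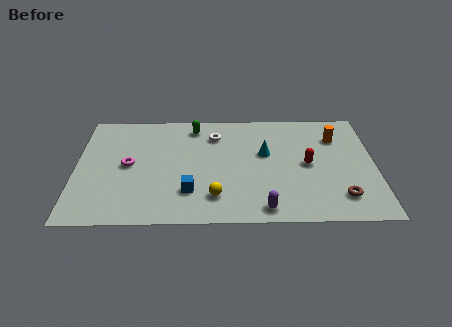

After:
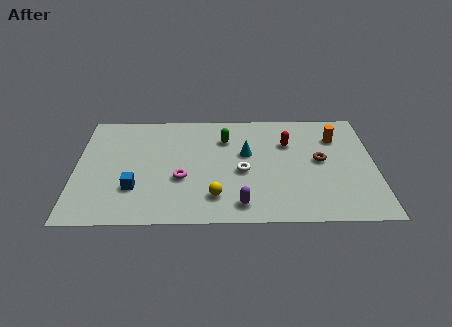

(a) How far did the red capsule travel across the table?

1.9

The red capsule was near (11.0, 4.3) before and (10.1, 6.0) after, so it travelled √(0.9² + 1.7²) ≈ 1.9 units.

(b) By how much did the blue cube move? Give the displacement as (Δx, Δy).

(-2.6, 0.3)

The blue cube was at about (5.4, 2.3) and moved to about (2.8, 2.6).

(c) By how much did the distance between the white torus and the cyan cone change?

-1.4

Before: roughly 2.8 units apart; after: 1.4. That's 1.4 units closer together.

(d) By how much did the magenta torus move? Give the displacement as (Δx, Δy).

(2.5, -1.1)

The magenta torus was at about (2.5, 4.4) and moved to about (5.0, 3.3).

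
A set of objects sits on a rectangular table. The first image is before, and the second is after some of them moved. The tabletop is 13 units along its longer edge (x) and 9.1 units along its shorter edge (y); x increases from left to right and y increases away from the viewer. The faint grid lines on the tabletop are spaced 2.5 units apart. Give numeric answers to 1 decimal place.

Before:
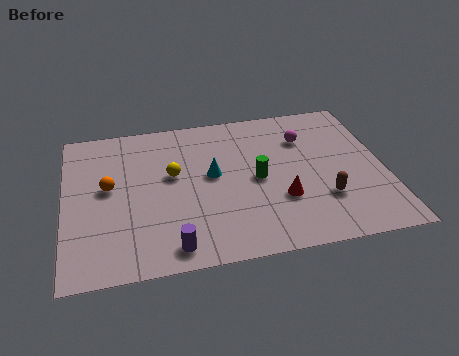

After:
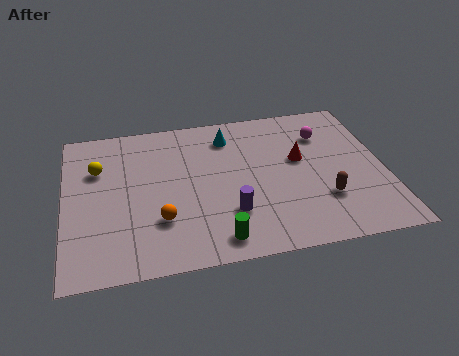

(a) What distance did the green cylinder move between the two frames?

3.7

The green cylinder was near (7.8, 4.4) before and (6.0, 1.2) after, so it travelled √(1.8² + 3.2²) ≈ 3.7 units.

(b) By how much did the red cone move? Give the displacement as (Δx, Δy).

(0.9, 2.3)

The red cone started near (8.7, 3.0) and ended near (9.6, 5.3).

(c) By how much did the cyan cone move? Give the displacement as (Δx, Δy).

(0.8, 2.3)

From the two frames, the cyan cone sits at roughly (6.0, 5.0) before and (6.8, 7.3) after.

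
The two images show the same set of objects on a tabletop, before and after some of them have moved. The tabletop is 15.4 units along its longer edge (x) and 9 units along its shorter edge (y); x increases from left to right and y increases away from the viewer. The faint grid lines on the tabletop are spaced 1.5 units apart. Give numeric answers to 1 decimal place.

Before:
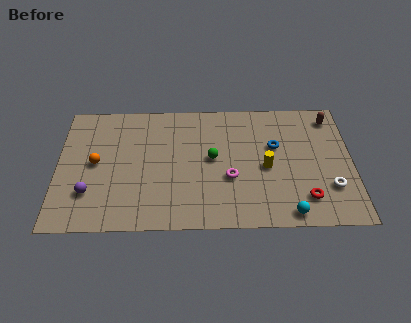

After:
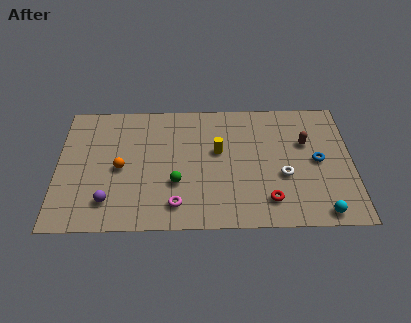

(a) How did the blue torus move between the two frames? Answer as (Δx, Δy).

(2.2, -1.1)

The blue torus was at about (11.4, 5.6) and moved to about (13.6, 4.5).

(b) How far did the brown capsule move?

2.3

From (14.4, 7.6) to (13.0, 5.8), the brown capsule covered √(1.4² + 1.8²) ≈ 2.3 units.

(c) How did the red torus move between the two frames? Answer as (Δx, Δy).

(-1.9, -0.1)

The red torus was at about (12.9, 1.9) and moved to about (11.0, 1.8).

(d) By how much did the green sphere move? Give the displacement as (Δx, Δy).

(-1.9, -1.7)

From the two frames, the green sphere sits at roughly (8.1, 4.8) before and (6.2, 3.1) after.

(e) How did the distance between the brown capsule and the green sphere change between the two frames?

+0.4

Before: roughly 6.9 units apart; after: 7.3. That's 0.4 units further apart.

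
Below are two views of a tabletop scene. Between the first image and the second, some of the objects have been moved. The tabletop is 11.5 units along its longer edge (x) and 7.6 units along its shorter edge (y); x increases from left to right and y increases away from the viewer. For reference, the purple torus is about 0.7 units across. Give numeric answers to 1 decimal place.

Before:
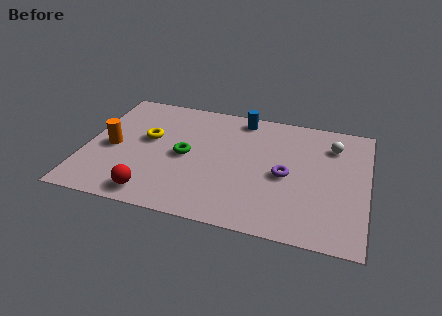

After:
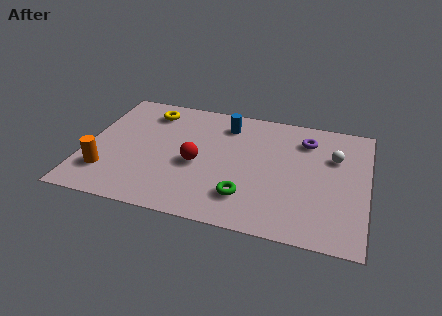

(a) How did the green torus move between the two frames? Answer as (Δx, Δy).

(2.6, -1.9)

The green torus started near (4.1, 3.7) and ended near (6.7, 1.8).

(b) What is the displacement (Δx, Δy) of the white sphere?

(0.1, -0.7)

The white sphere started near (10.0, 5.8) and ended near (10.1, 5.1).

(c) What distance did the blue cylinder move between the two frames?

0.8

The blue cylinder was near (6.2, 6.7) before and (5.6, 6.1) after, so it travelled √(0.6² + 0.6²) ≈ 0.8 units.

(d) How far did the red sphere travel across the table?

2.8

The red sphere was near (3.0, 1.0) before and (4.6, 3.3) after, so it travelled √(1.6² + 2.3²) ≈ 2.8 units.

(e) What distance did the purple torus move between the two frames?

2.5

From (8.2, 3.5) to (8.9, 5.9), the purple torus covered √(0.7² + 2.4²) ≈ 2.5 units.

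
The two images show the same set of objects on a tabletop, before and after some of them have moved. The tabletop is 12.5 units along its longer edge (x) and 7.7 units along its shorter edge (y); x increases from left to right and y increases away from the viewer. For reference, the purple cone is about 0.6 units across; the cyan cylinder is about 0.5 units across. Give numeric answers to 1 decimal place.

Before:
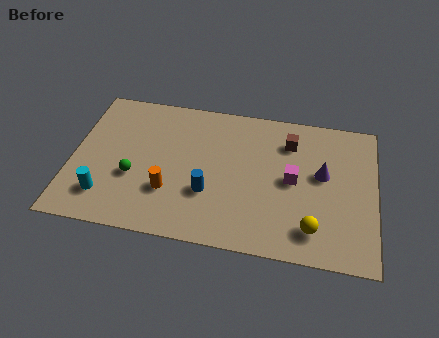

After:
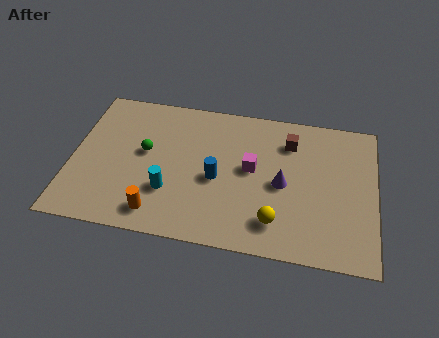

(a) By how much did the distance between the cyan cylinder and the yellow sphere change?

-4.0

Before: roughly 8.5 units apart; after: 4.5. That's 4.0 units closer together.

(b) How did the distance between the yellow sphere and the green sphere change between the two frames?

-1.4

Before: roughly 7.5 units apart; after: 6.1. That's 1.4 units closer together.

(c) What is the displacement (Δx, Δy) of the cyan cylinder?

(2.6, 0.7)

The cyan cylinder was at about (1.5, 1.7) and moved to about (4.1, 2.4).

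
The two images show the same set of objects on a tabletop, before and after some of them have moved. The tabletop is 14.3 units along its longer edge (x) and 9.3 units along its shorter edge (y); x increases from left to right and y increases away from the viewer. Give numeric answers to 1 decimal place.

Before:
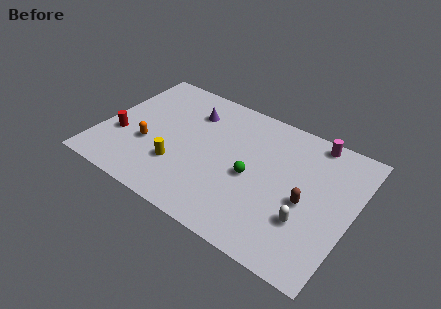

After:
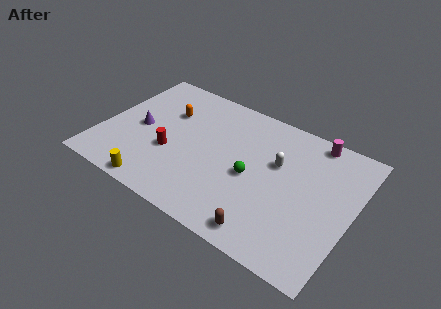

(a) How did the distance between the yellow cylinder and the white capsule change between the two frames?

+0.6

The distance was about 7.3 in the first image and 7.9 in the second, so they moved 0.6 units further apart.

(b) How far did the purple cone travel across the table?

3.7

The purple cone was near (4.7, 7.0) before and (2.1, 4.4) after, so it travelled √(2.6² + 2.6²) ≈ 3.7 units.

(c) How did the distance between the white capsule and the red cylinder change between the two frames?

-4.6

Before: roughly 10.8 units apart; after: 6.2. That's 4.6 units closer together.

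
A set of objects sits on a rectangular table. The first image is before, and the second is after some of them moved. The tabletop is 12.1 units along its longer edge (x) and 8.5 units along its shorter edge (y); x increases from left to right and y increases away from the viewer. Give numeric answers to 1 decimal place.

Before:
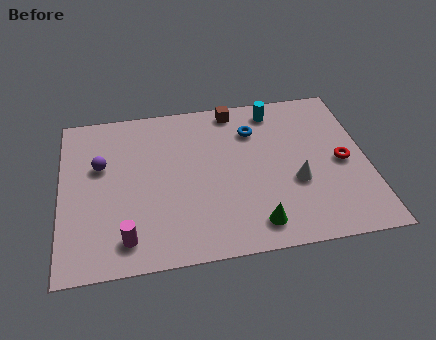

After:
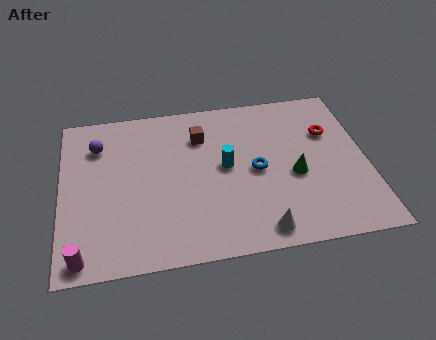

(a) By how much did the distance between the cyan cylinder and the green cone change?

-3.3

The distance was about 6.1 in the first image and 2.8 in the second, so they moved 3.3 units closer together.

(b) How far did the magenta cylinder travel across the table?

1.8

The magenta cylinder moved from about (2.5, 1.4) to (0.8, 0.8), a distance of √(1.7² + 0.6²) ≈ 1.8.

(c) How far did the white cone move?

2.7

From (9.2, 3.2) to (7.7, 1.0), the white cone covered √(1.5² + 2.2²) ≈ 2.7 units.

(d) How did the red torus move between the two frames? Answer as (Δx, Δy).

(-0.4, 1.7)

From the two frames, the red torus sits at roughly (11.1, 4.0) before and (10.7, 5.7) after.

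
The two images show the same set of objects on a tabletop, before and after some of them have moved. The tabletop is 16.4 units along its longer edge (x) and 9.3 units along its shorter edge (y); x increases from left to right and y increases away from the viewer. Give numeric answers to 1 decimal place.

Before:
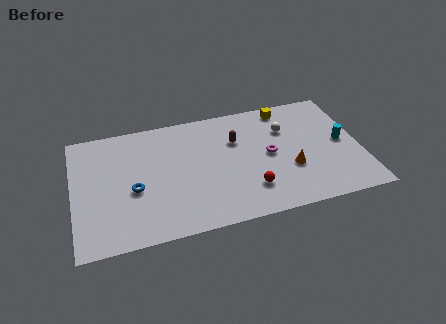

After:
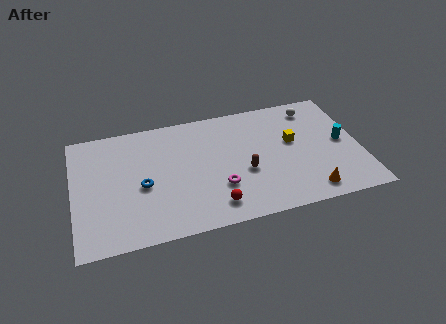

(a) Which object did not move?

the cyan cylinder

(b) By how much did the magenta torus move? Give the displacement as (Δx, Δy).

(-3.0, -1.8)

From the two frames, the magenta torus sits at roughly (11.2, 4.7) before and (8.2, 2.9) after.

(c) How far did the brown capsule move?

2.6

From (9.4, 6.3) to (9.7, 3.7), the brown capsule covered √(0.3² + 2.6²) ≈ 2.6 units.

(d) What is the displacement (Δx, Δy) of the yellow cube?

(0.2, -2.8)

From the two frames, the yellow cube sits at roughly (12.4, 8.2) before and (12.6, 5.4) after.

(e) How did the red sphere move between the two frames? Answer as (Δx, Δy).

(-2.1, -0.7)

The red sphere started near (9.9, 2.3) and ended near (7.8, 1.6).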